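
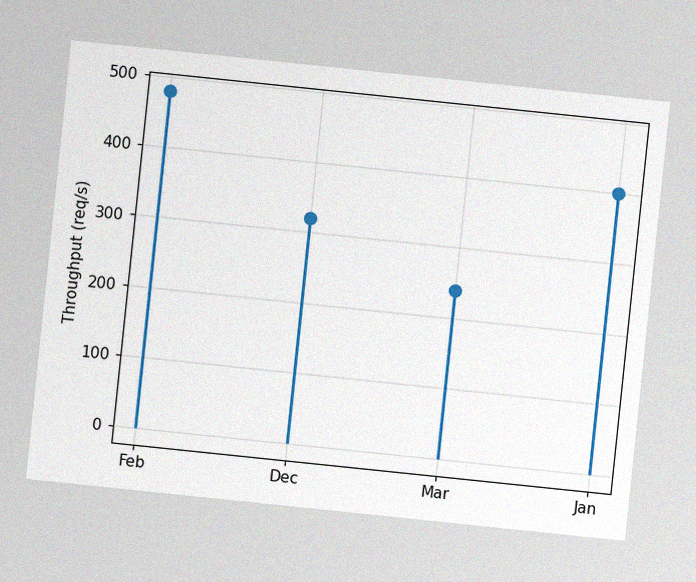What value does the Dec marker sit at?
320req/s

The chart is tilted about 6° clockwise, with some photo noise. The Dec marker sits at 320req/s.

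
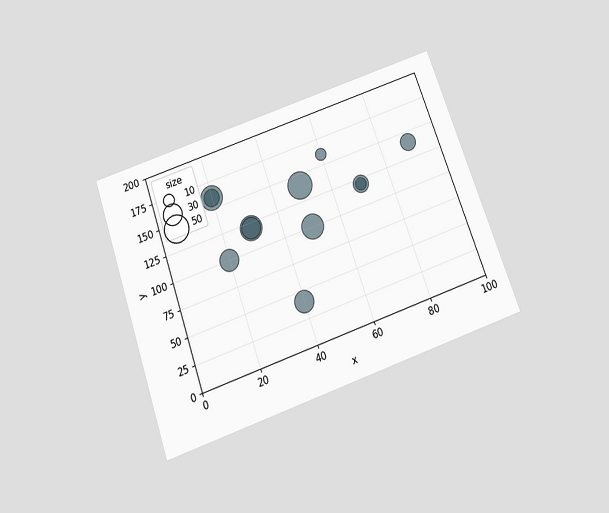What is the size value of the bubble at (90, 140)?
The chart is tilted about 19° counter-clockwise and viewed slightly from below. Matching the bubble at (90, 140) against the size legend gives 20.

20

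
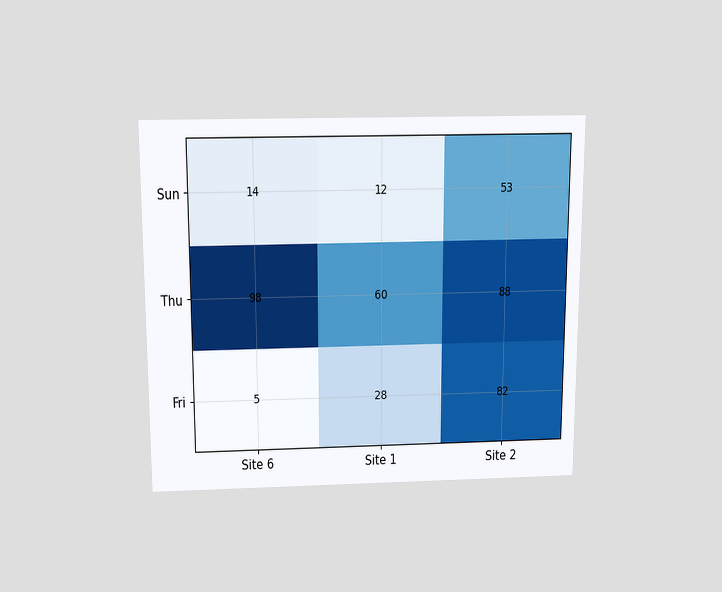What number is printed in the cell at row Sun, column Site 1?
12

The chart is viewed slightly from above. The (Sun, Site 1) cell reads 12.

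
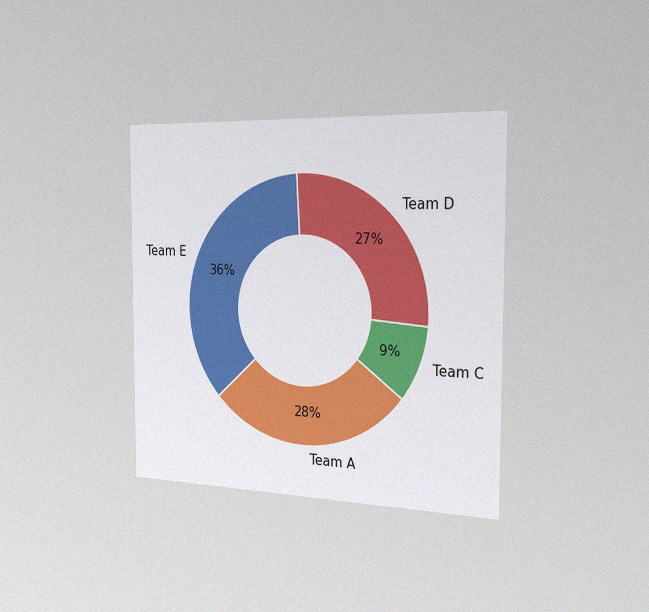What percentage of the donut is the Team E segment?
The chart is viewed slightly from the right, with some photo noise. The Team E segment takes up 36% of the ring.

36%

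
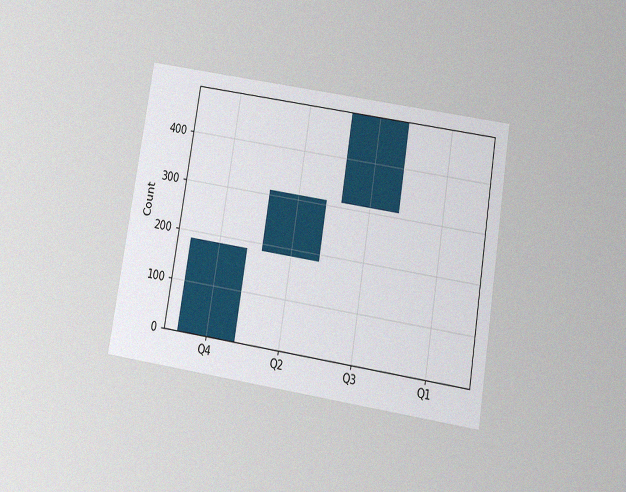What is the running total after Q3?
The chart is tilted about 9° clockwise and viewed slightly from below, with some photo noise. After Q3 the running total reaches 496.

496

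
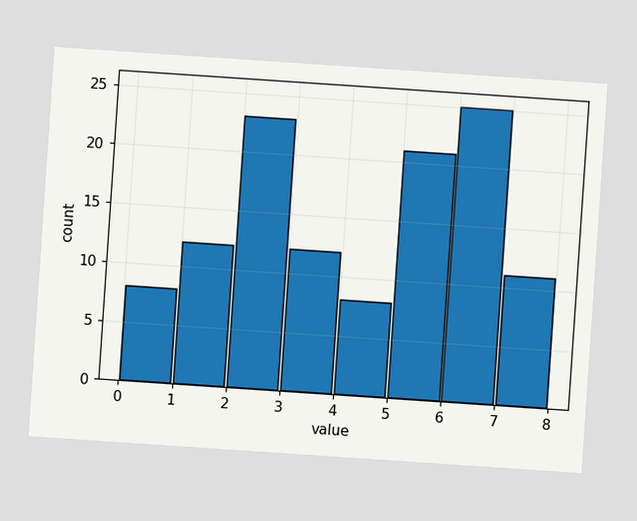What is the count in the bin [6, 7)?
25

The chart is tilted about 4° clockwise. The [6, 7) bin has height 25.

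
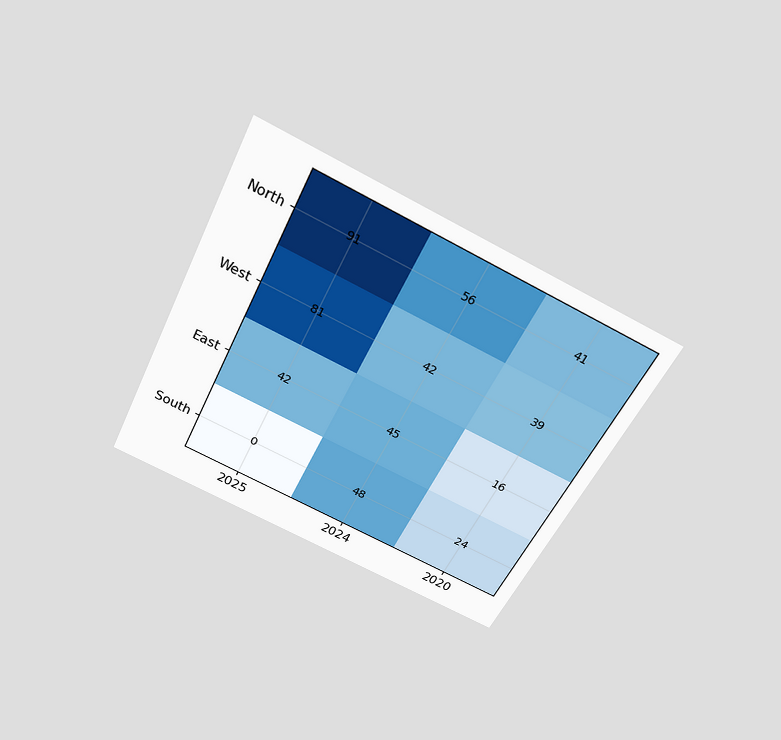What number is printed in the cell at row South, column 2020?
24

The chart is tilted about 26° clockwise and viewed slightly from above. The (South, 2020) cell reads 24.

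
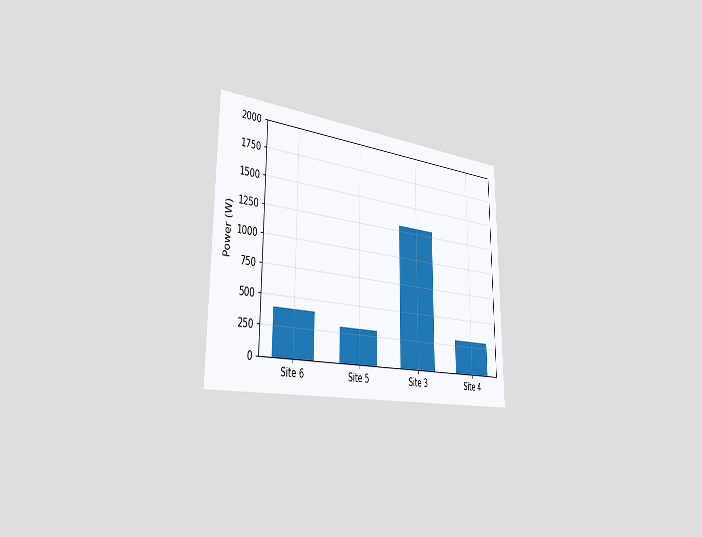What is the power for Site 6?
The chart is viewed slightly from the left. Reading along the chart's y-axis, the Site 6 bar reaches 400W.

400W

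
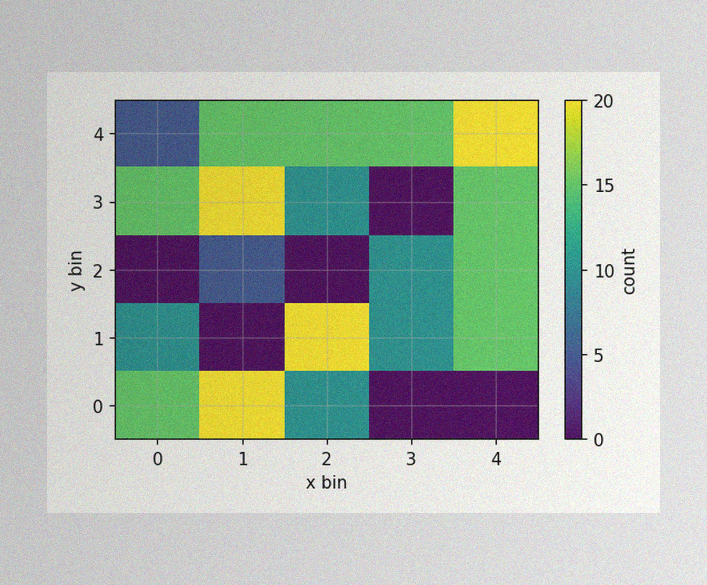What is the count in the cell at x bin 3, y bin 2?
10

The image has some photo noise and uneven lighting. Matching the cell (3, 2) against the colorbar gives 10.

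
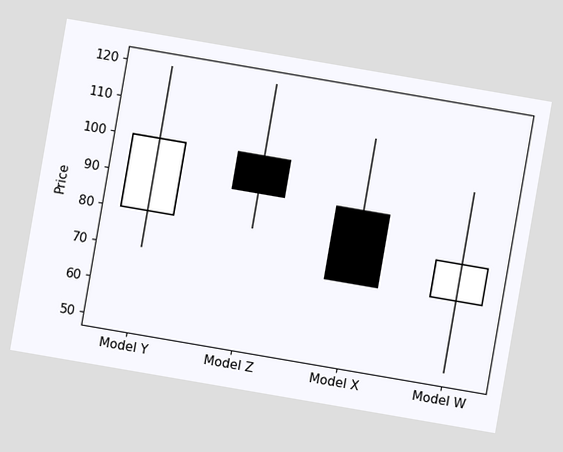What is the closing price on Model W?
80

The chart is tilted about 10° clockwise. The Model W candle closes at 80.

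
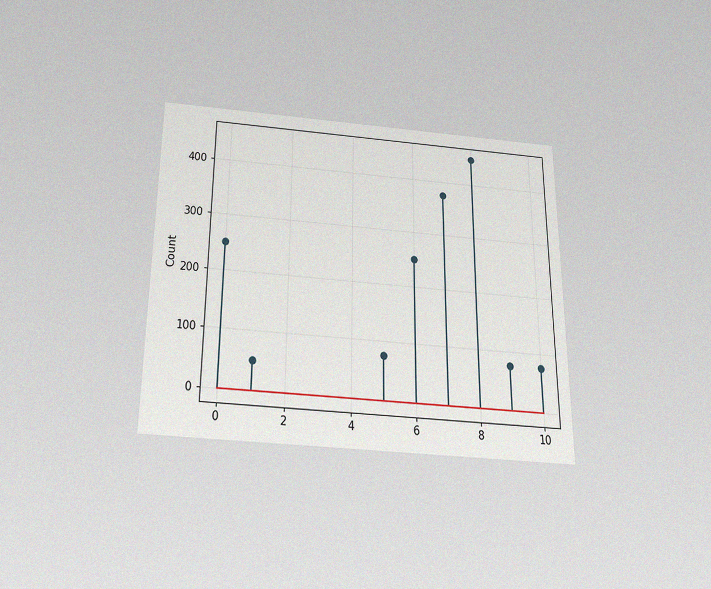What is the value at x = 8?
450

The chart is viewed slightly from below, with some photo noise. The stem at x=8 reaches 450.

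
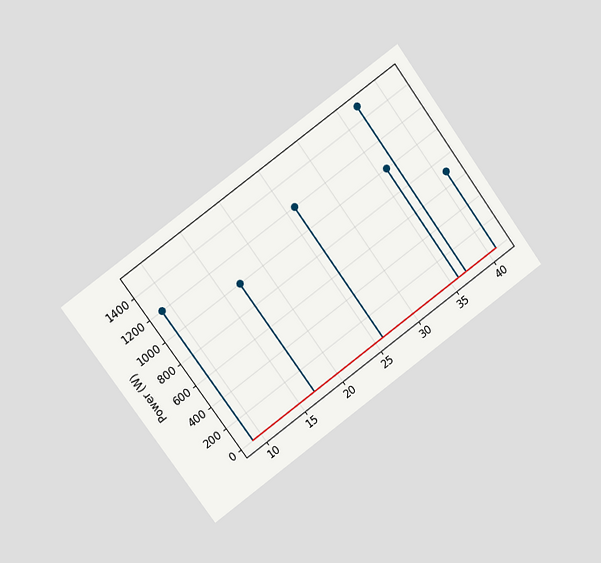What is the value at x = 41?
700W

The chart is tilted about 36° counter-clockwise and viewed at a slight angle. The stem at x=41 reaches 700W.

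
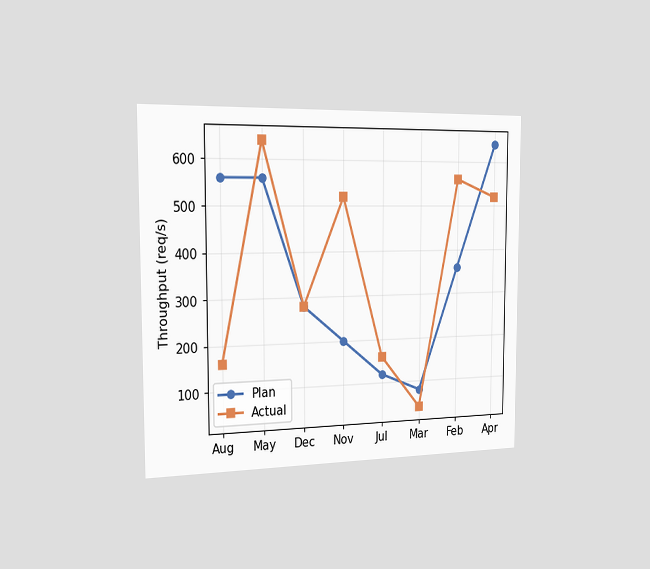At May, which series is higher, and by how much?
The chart is viewed slightly from the left. At May, Actual sits above the other line by 80req/s.

Actual, by 80req/s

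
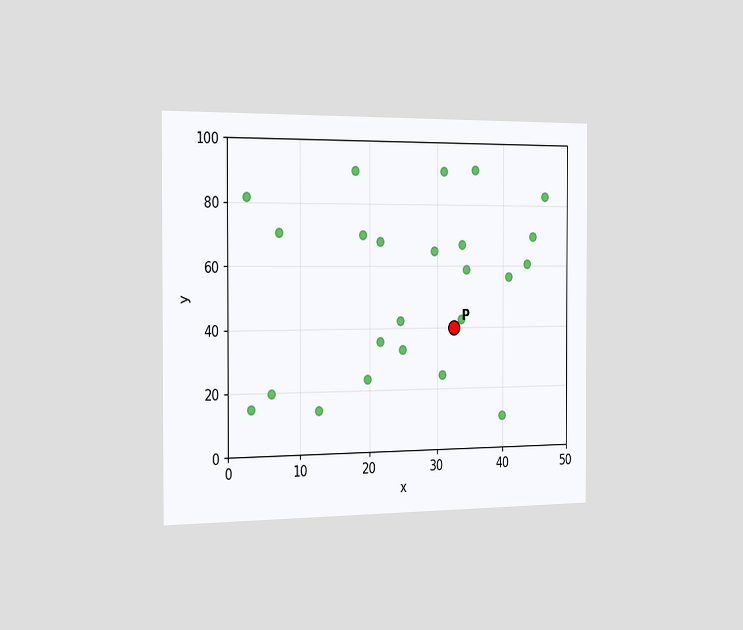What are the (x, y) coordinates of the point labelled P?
The chart is viewed slightly from the left. Following the gridlines from P to each axis, P sits at (32.5, 40).

(32.5, 40)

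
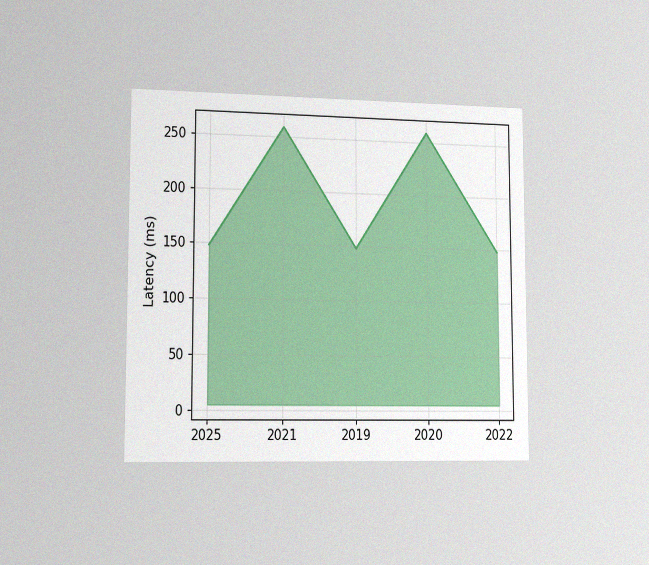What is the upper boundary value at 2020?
The chart is viewed slightly from the left, with some photo noise. At 2020 the upper boundary is at 259ms.

259ms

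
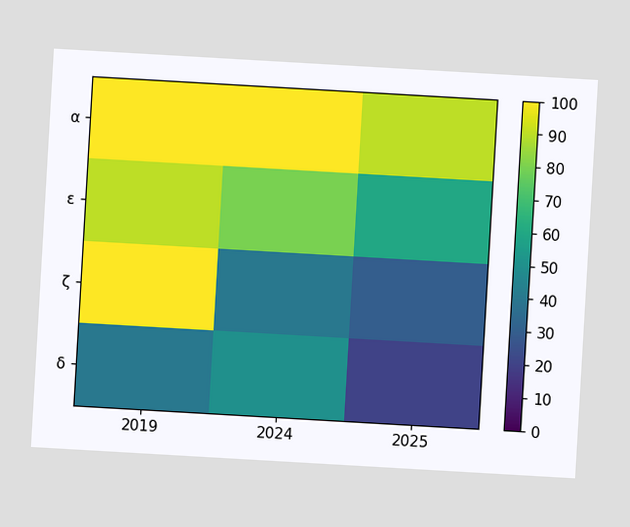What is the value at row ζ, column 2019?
The chart is tilted about 3° clockwise. Matching cell (ζ, 2019) against the colorbar gives 100.

100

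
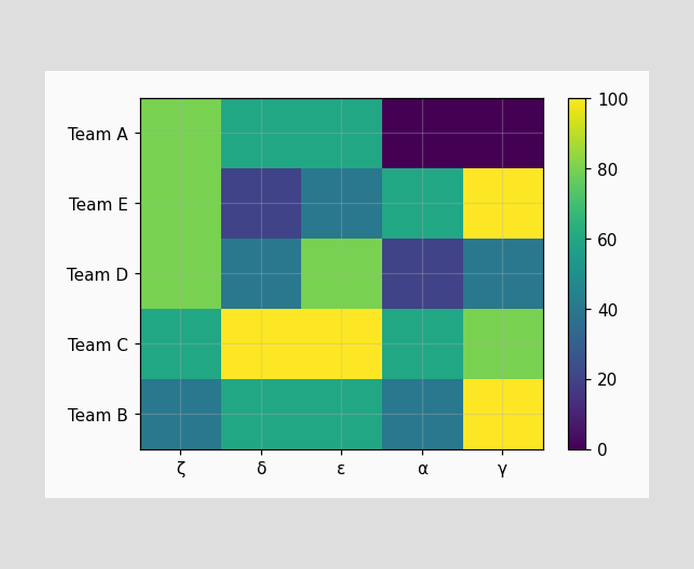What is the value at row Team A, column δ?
Matching cell (Team A, δ) against the colorbar gives 60.

60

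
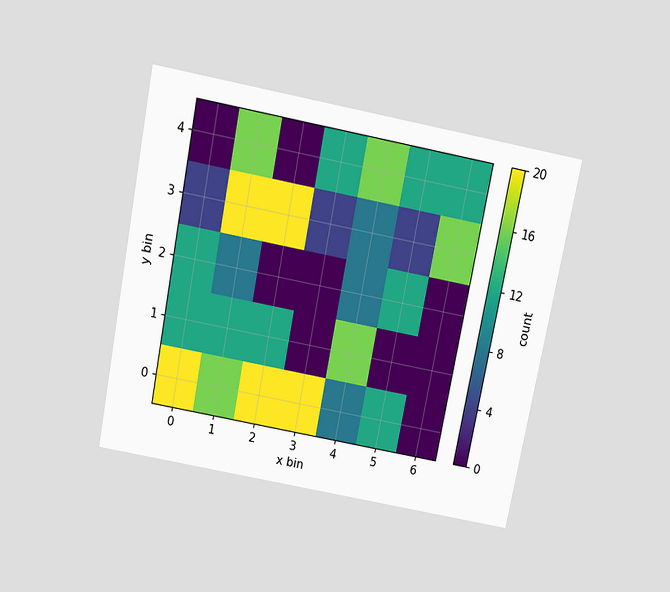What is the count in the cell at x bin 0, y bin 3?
4

The chart is tilted about 11° clockwise and viewed slightly from above. Matching the cell (0, 3) against the colorbar gives 4.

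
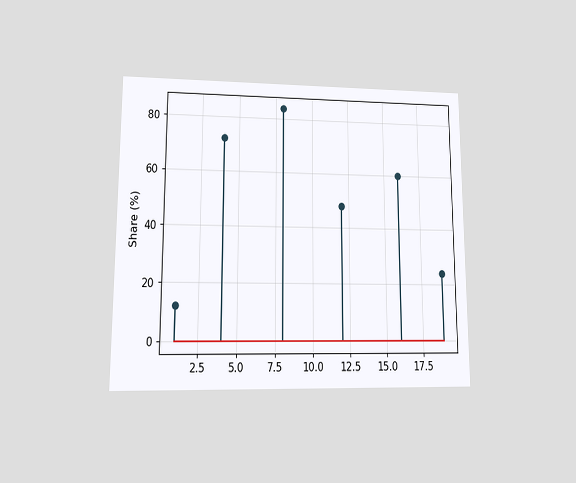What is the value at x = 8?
The chart is viewed at a slight angle. The stem at x=8 reaches 84%.

84%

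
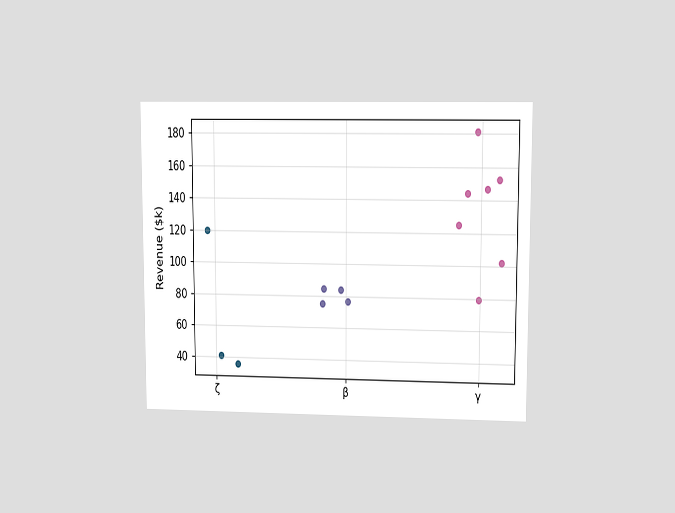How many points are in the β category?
4

The chart is viewed at a slight angle. Counting the markers in the β column gives 4.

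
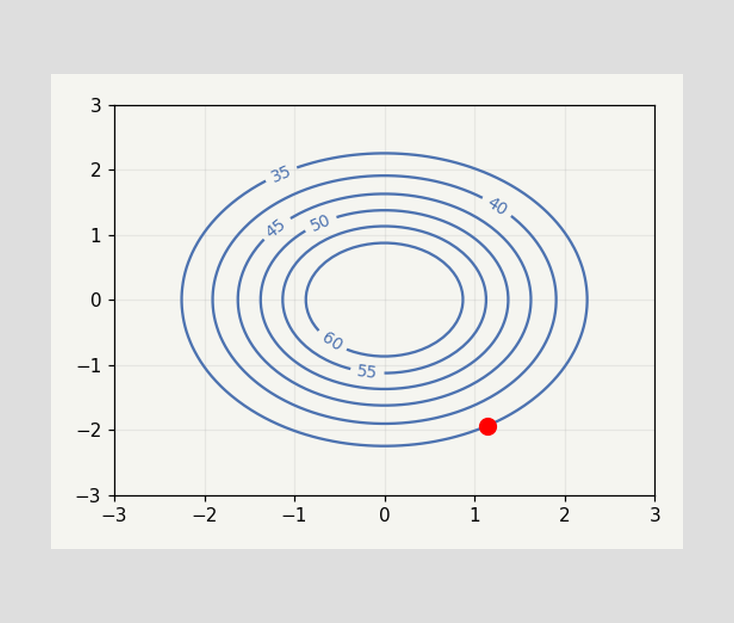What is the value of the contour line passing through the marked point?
The marked point sits on the contour labelled 35.

35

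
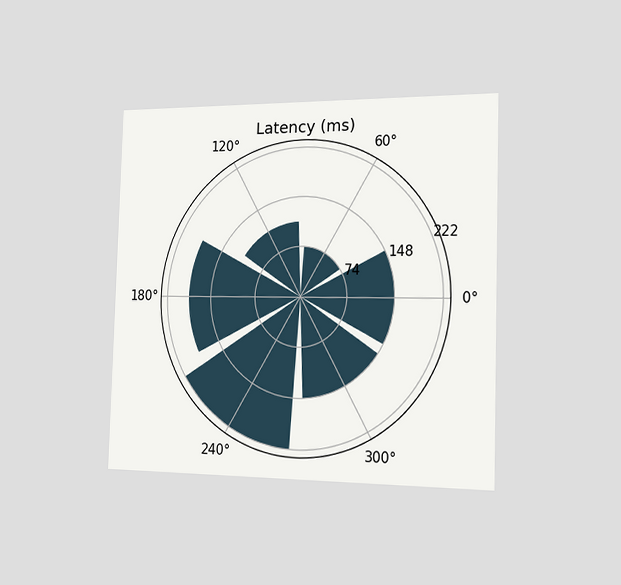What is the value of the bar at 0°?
148ms

The chart is viewed slightly from the right. The bar at 0° reaches 148ms on the radial axis.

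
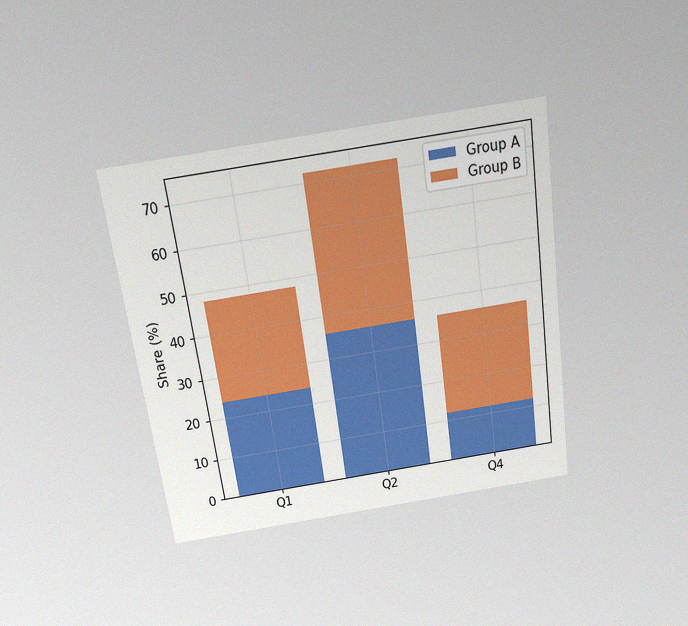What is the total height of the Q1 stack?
48%

The chart is tilted about 8° counter-clockwise and viewed slightly from above, with some photo noise. The Q1 stack's top reaches 48% on the y-axis.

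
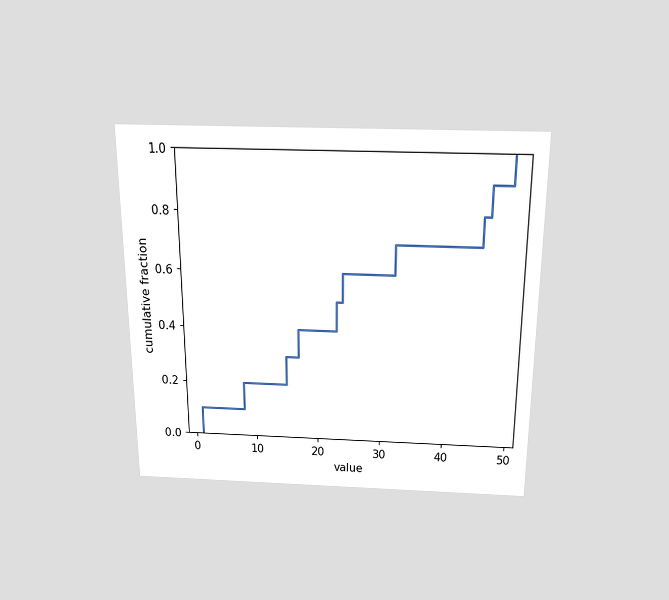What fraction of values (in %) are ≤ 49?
100%

The chart is viewed slightly from above. At x=49 the ECDF step is at 100%.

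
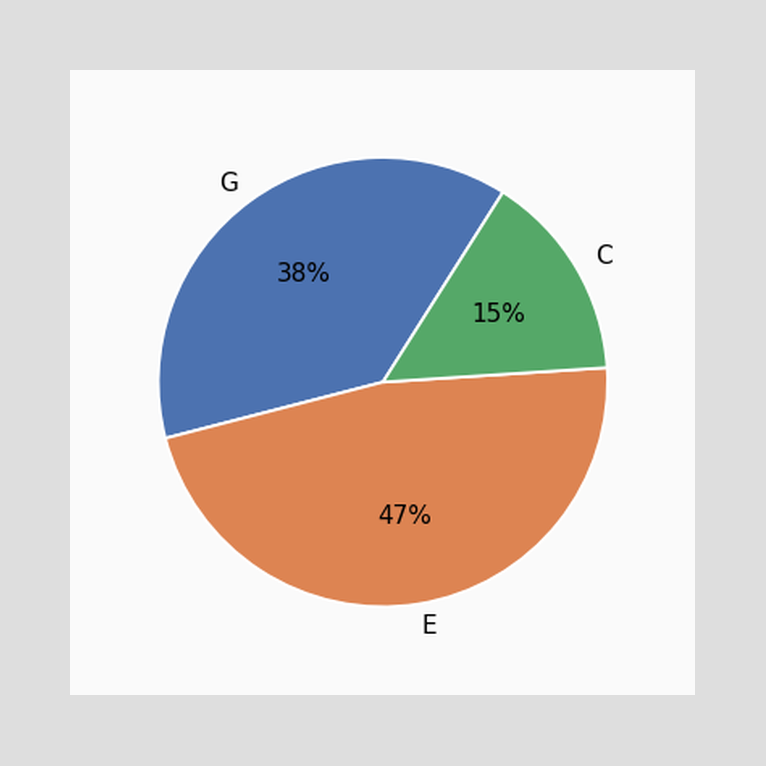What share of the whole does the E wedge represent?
47%

The E slice takes up 47% of the pie.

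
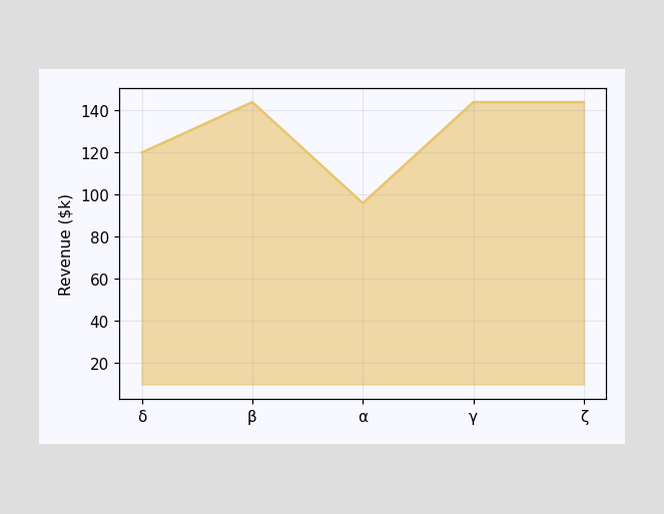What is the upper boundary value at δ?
At δ the upper boundary is at $120k.

$120k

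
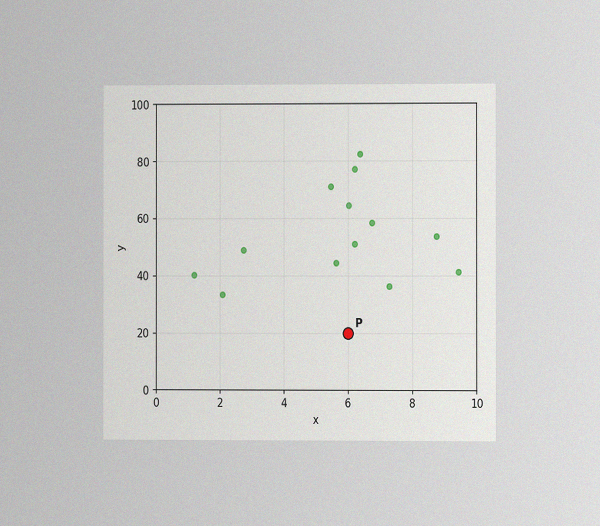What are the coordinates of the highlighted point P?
The chart is viewed at a slight angle, with some photo noise. Following the gridlines from P to each axis, P sits at (6, 20).

(6, 20)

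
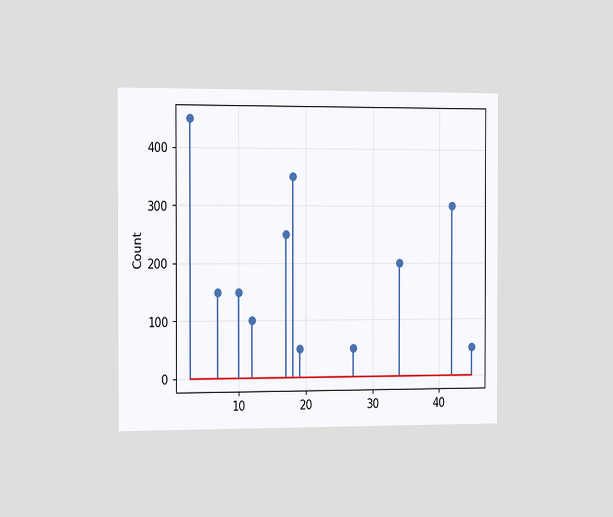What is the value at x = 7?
The chart is viewed slightly from the left. The stem at x=7 reaches 150.

150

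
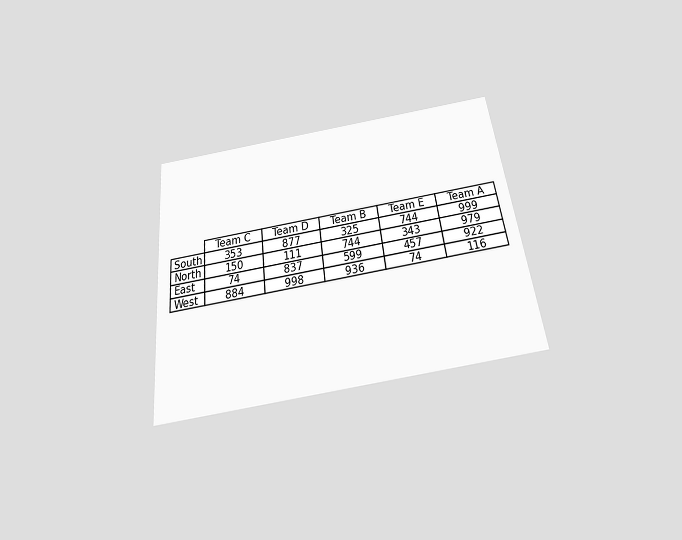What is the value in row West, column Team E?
The chart is tilted about 7° counter-clockwise and viewed slightly from below. The (West, Team E) cell reads 74.

74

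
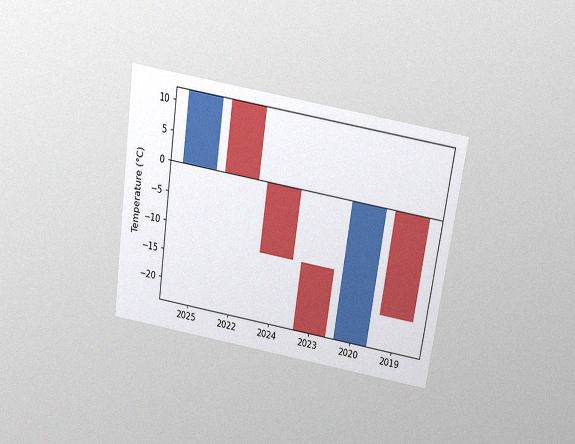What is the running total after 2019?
-18°C

The chart is tilted about 8° clockwise and viewed slightly from above, with some photo noise. After 2019 the running total reaches -18°C.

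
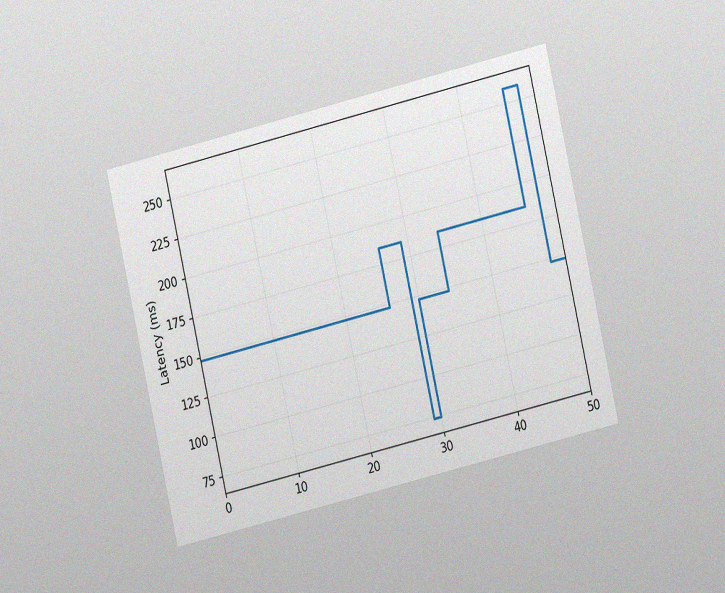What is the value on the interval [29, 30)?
The chart is tilted about 13° counter-clockwise and viewed at a slight angle, with some photo noise. On [29, 30) the step sits at 74ms.

74ms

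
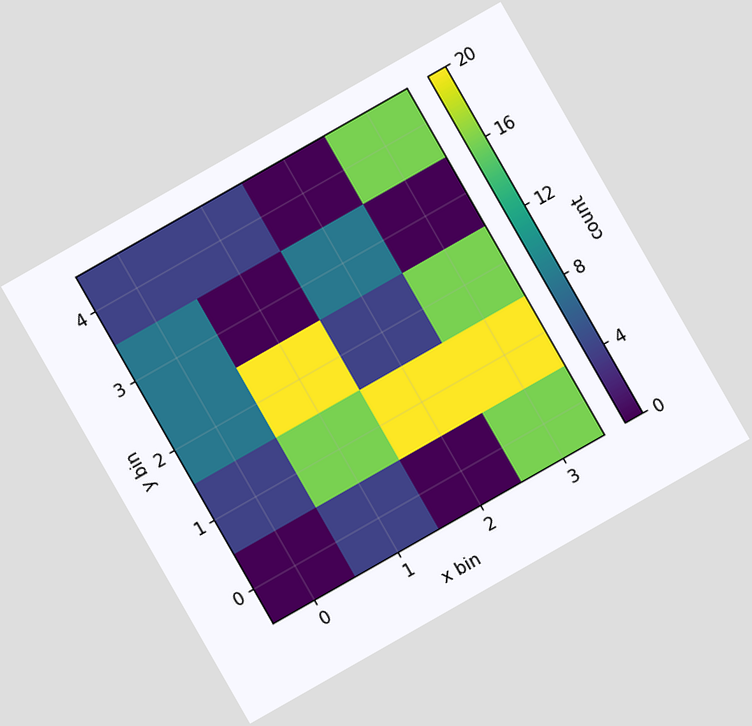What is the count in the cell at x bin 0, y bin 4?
The chart is tilted about 30° counter-clockwise. Matching the cell (0, 4) against the colorbar gives 4.

4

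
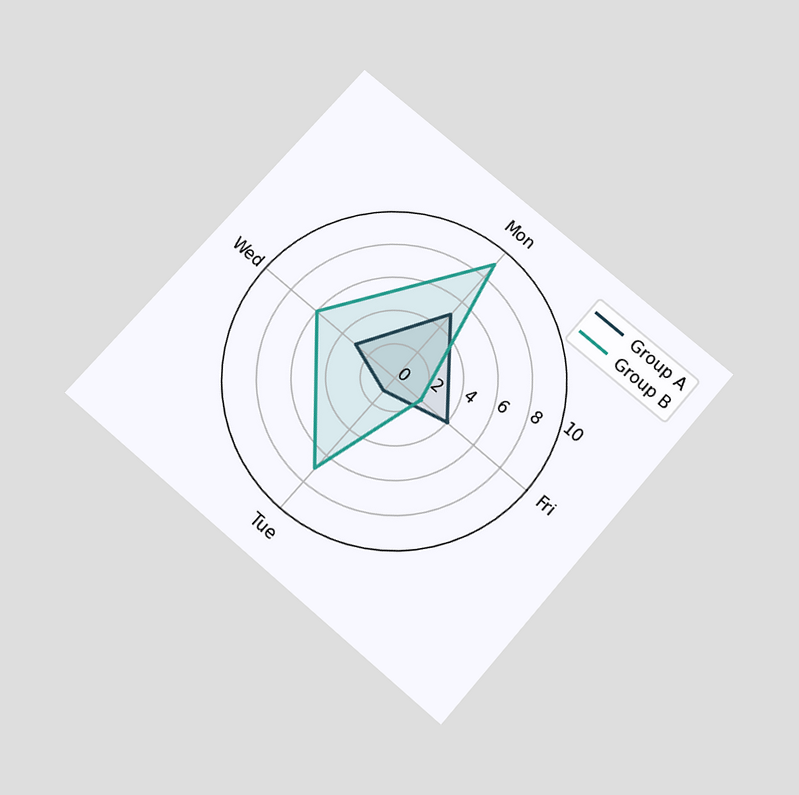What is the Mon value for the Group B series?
The chart is tilted about 41° clockwise and viewed slightly from below. On the Mon axis, Group B reaches 9.

9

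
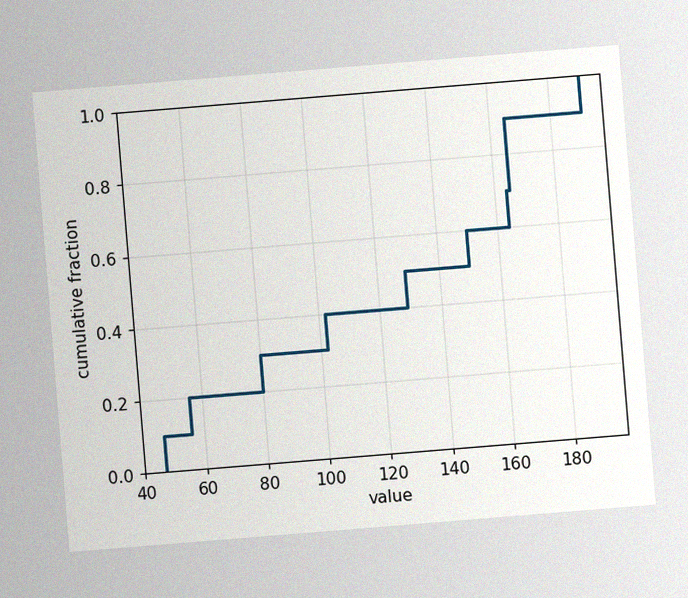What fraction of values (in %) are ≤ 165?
The chart is tilted about 5° counter-clockwise, with some photo noise. At x=165 the ECDF step is at 90%.

90%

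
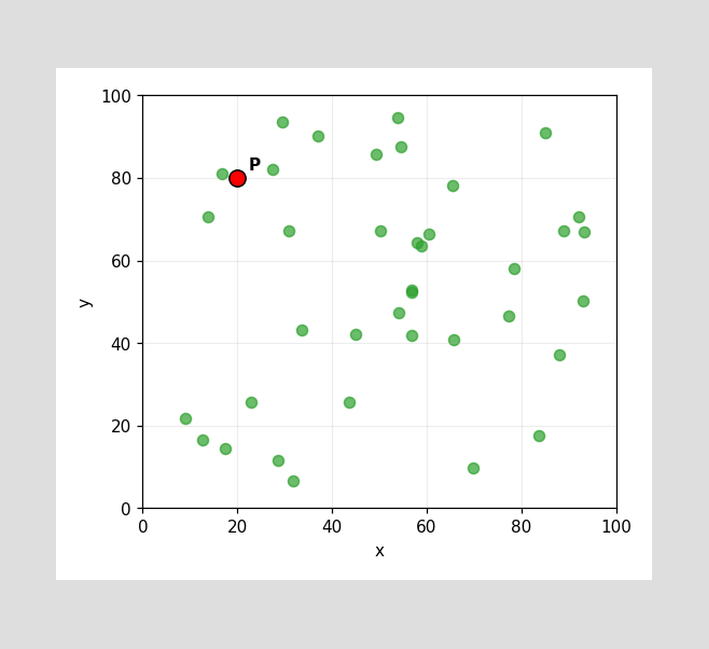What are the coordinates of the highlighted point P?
(20, 80)

Following the gridlines from P to each axis, P sits at (20, 80).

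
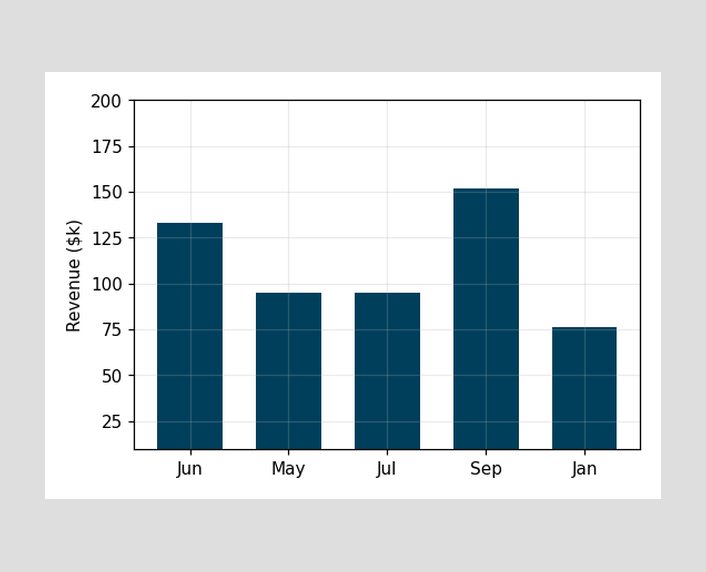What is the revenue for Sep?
$152k

Reading along the chart's y-axis, the Sep bar reaches $152k.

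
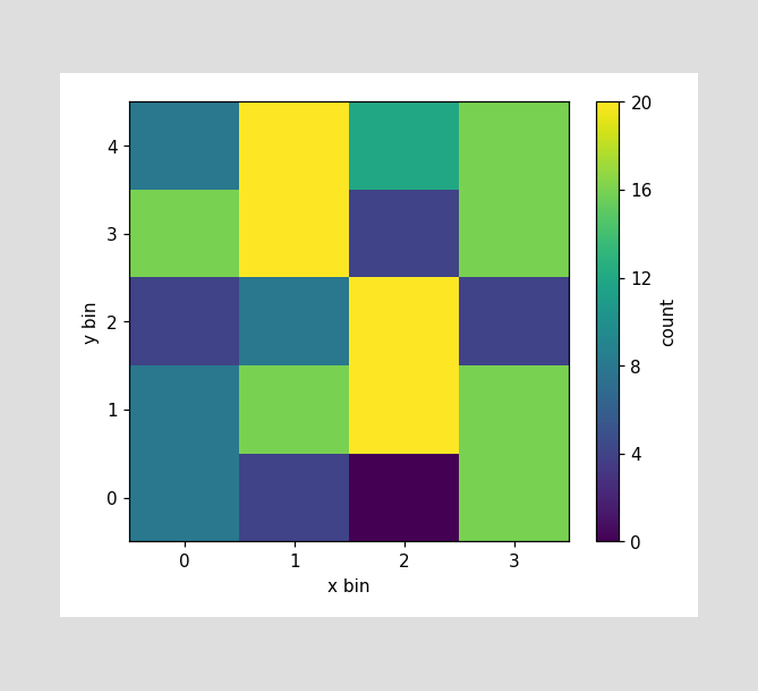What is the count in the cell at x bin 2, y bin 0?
0

Matching the cell (2, 0) against the colorbar gives 0.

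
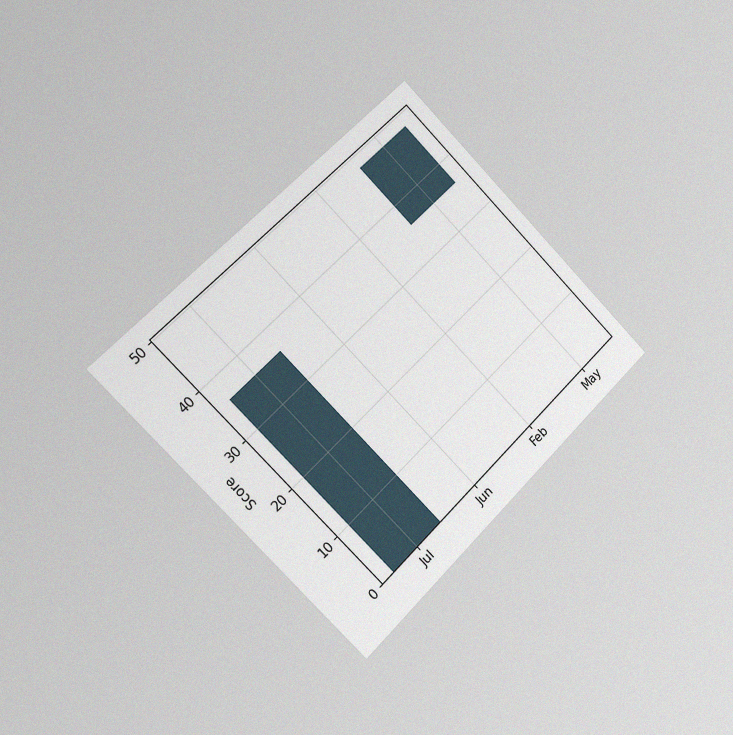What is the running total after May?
The chart is tilted about 45° counter-clockwise and viewed slightly from the left, with some photo noise. After May the running total reaches 48.

48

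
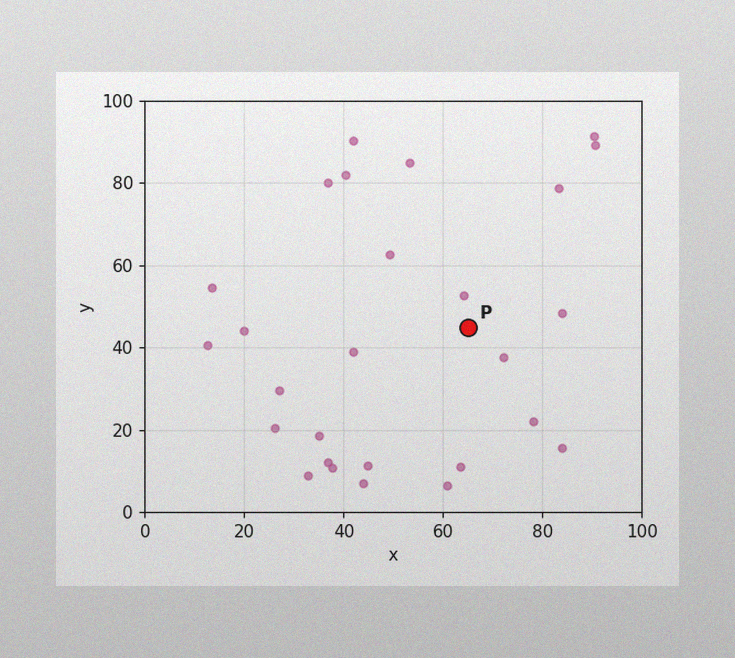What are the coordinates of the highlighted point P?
The image has some photo noise and uneven lighting. Following the gridlines from P to each axis, P sits at (65, 45).

(65, 45)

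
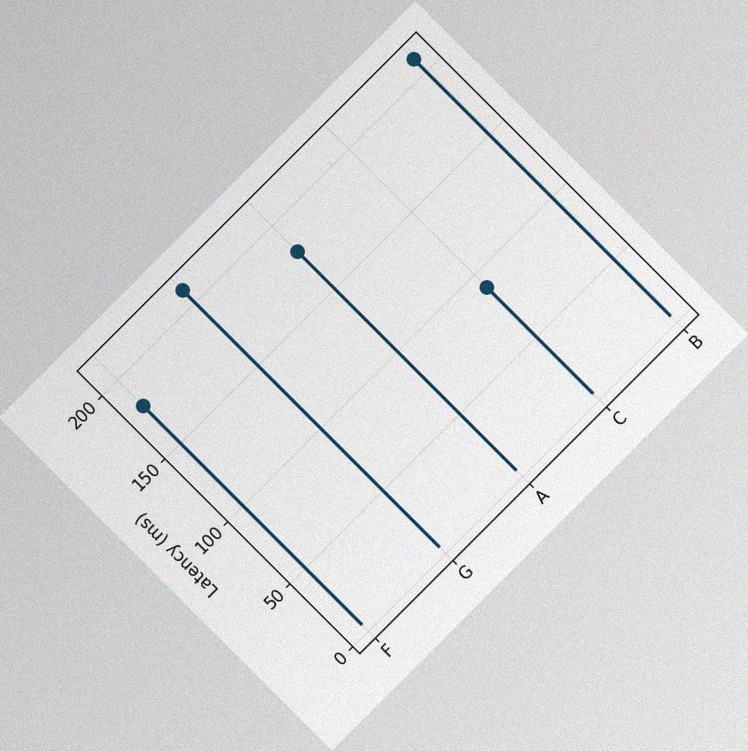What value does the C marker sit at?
The chart is tilted about 45° counter-clockwise, with some photo noise. The C marker sits at 90ms.

90ms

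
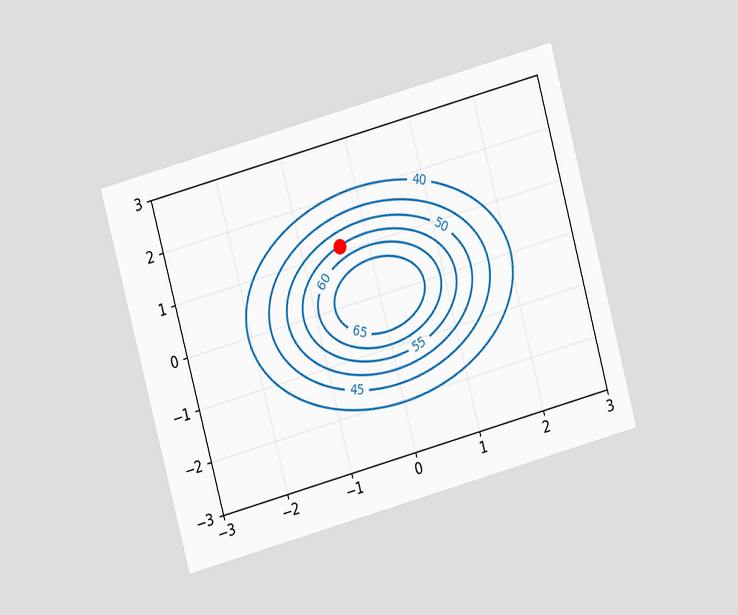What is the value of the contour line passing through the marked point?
55

The chart is tilted about 15° counter-clockwise and viewed at a slight angle. The marked point sits on the contour labelled 55.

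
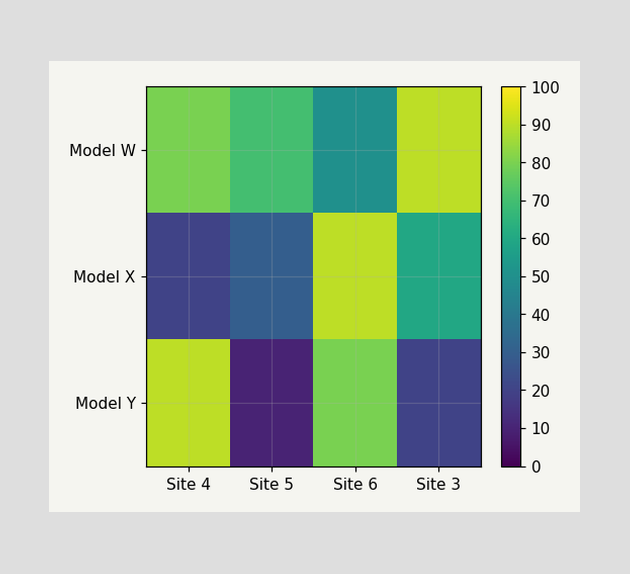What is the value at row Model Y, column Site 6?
Matching cell (Model Y, Site 6) against the colorbar gives 80.

80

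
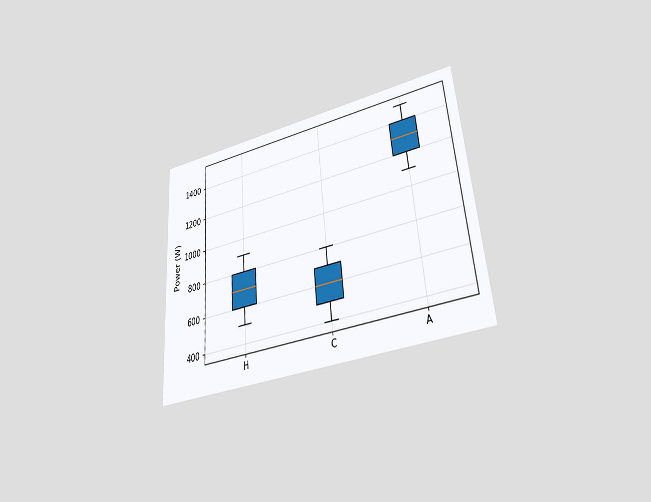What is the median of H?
The chart is tilted about 5° counter-clockwise and viewed at a slight angle. The median line in the H box sits at 700W.

700W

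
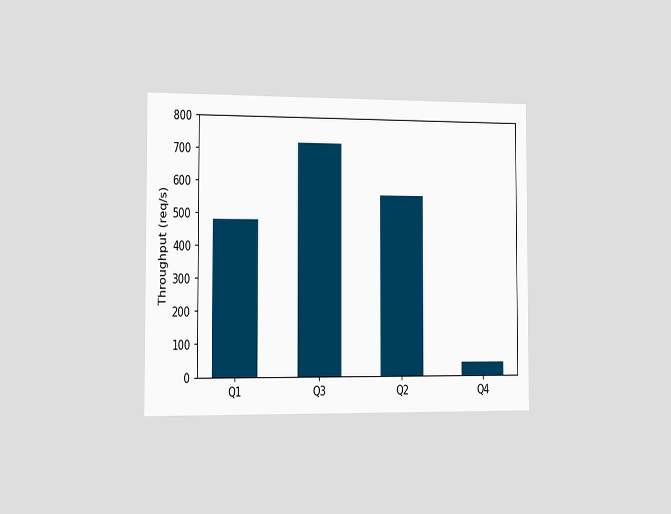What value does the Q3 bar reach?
720req/s

The chart is viewed slightly from the left. Reading along the chart's y-axis, the Q3 bar reaches 720req/s.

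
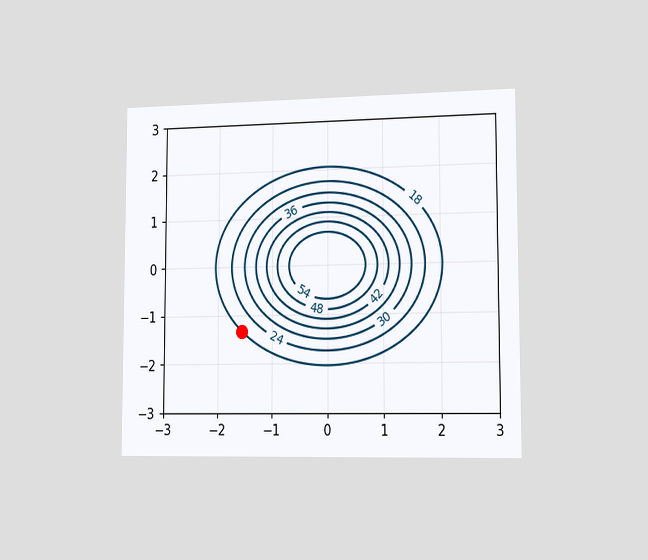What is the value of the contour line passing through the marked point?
The chart is viewed slightly from the right. The marked point sits on the contour labelled 18.

18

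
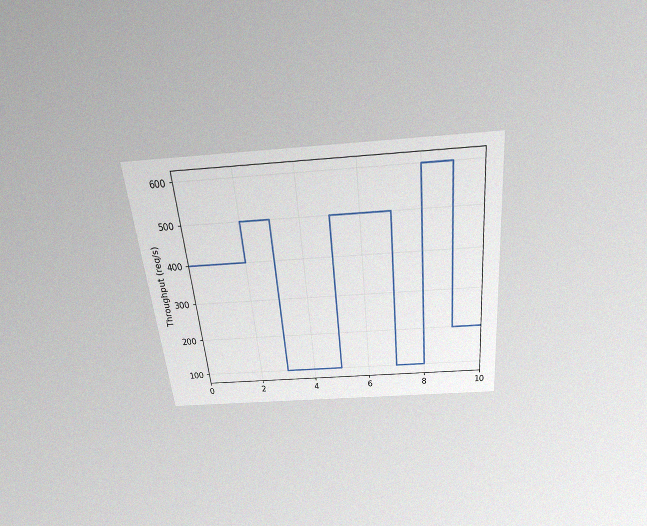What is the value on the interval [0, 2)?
400req/s

The chart is tilted about 6° counter-clockwise and viewed slightly from above, with some photo noise. On [0, 2) the step sits at 400req/s.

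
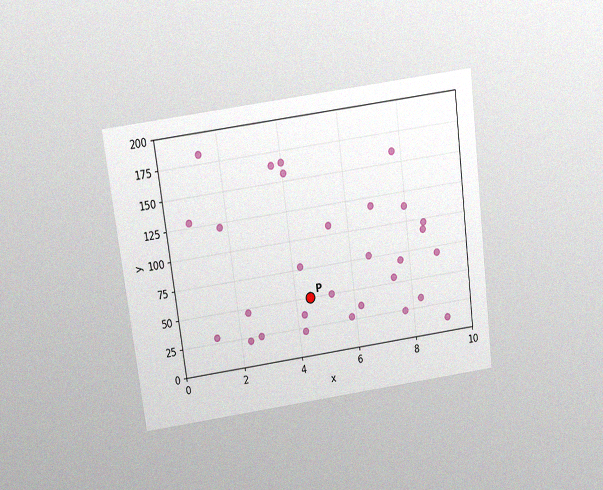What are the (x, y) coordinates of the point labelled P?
The chart is tilted about 8° counter-clockwise and viewed slightly from above, with some photo noise. Following the gridlines from P to each axis, P sits at (4.5, 50).

(4.5, 50)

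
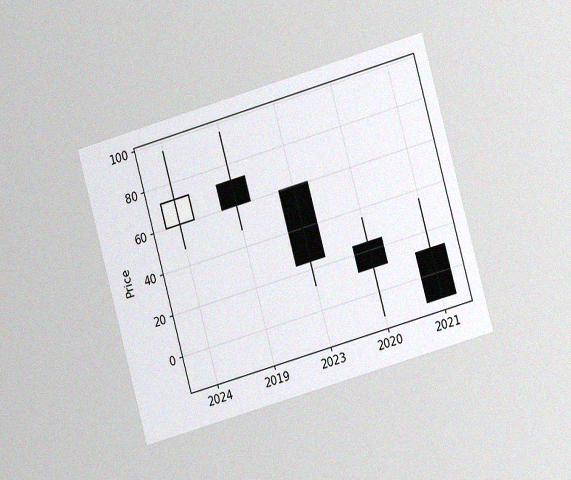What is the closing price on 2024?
The chart is tilted about 16° counter-clockwise and viewed slightly from the right, with some photo noise. The 2024 candle closes at 72.

72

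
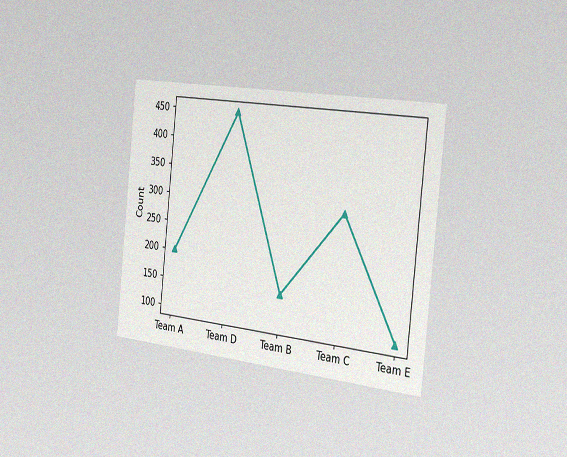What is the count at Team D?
The chart is tilted about 6° clockwise and viewed slightly from the right, with some photo noise. At Team D, the line is at 450.

450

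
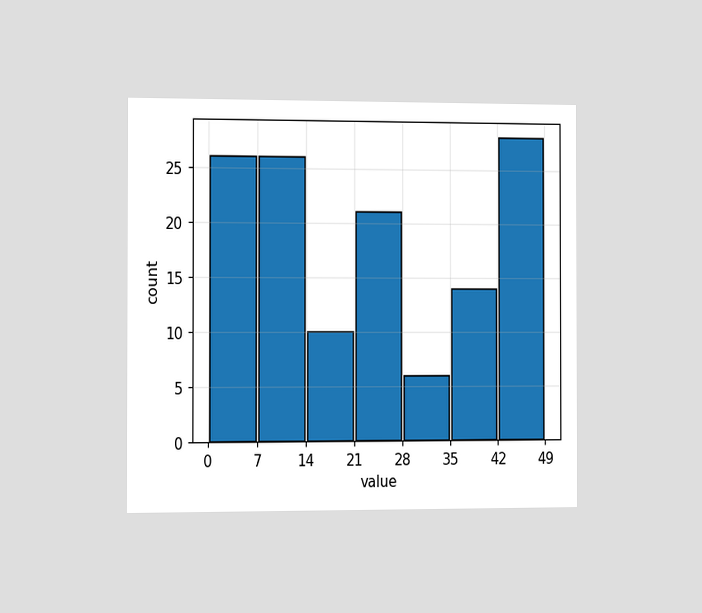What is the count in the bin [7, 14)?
The chart is viewed slightly from the left. The [7, 14) bin has height 26.

26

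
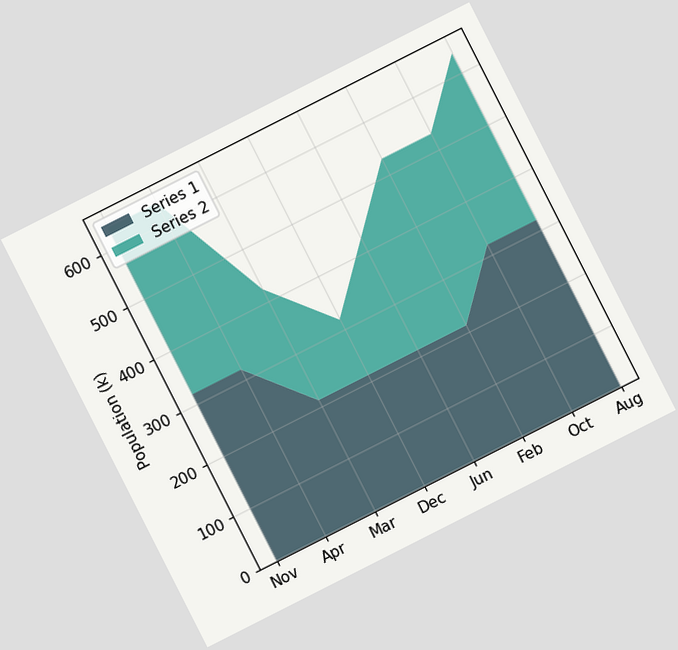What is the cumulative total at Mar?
424k

The chart is tilted about 27° counter-clockwise. The stacked total at Mar reaches 424k.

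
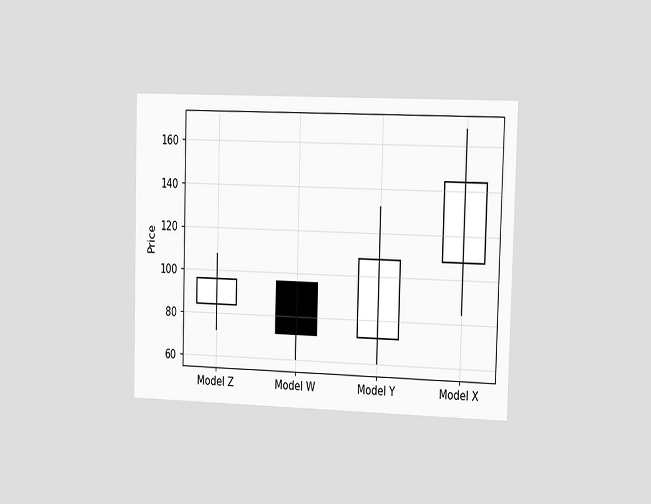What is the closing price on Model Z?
The chart is viewed at a slight angle. The Model Z candle closes at 96.

96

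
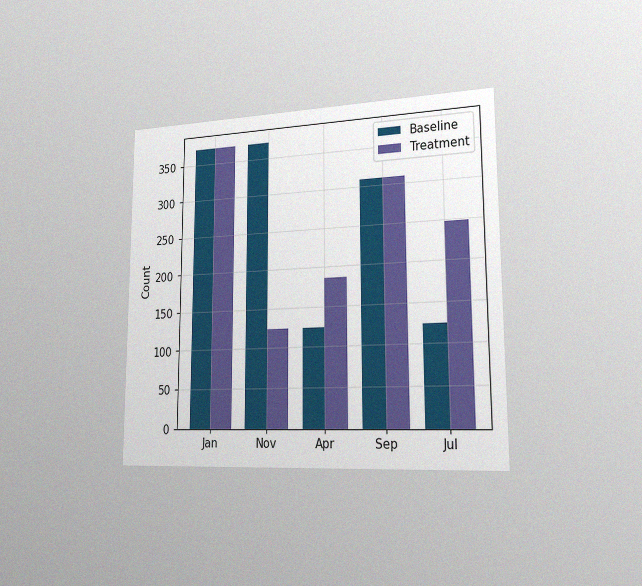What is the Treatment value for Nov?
124

The chart is viewed slightly from the right, with some photo noise. The Treatment bar at Nov reaches 124 on the y-axis.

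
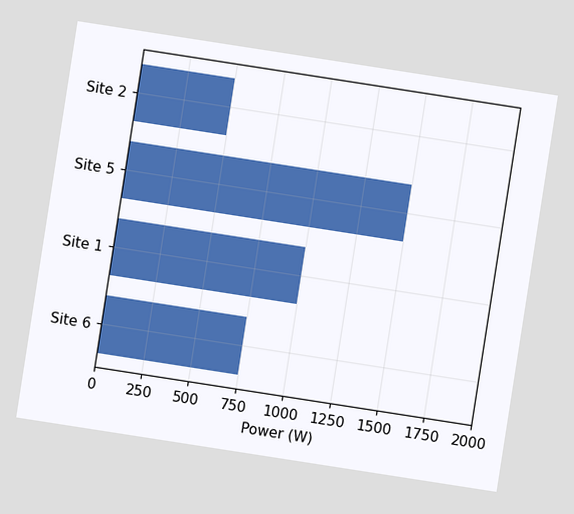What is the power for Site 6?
The chart is tilted about 9° clockwise. Reading along the chart's x-axis, the Site 6 bar reaches 750W.

750W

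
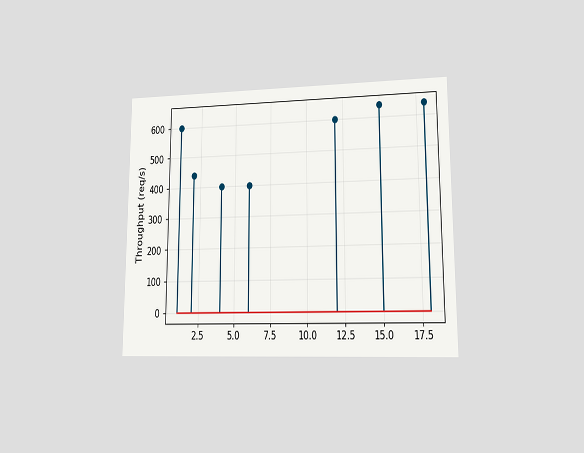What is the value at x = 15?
640req/s

The chart is viewed at a slight angle. The stem at x=15 reaches 640req/s.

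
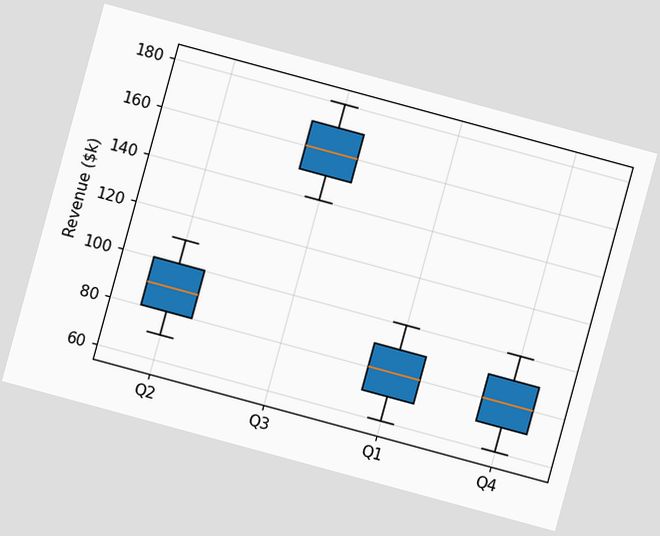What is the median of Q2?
$90k

The chart is tilted about 15° clockwise. The median line in the Q2 box sits at $90k.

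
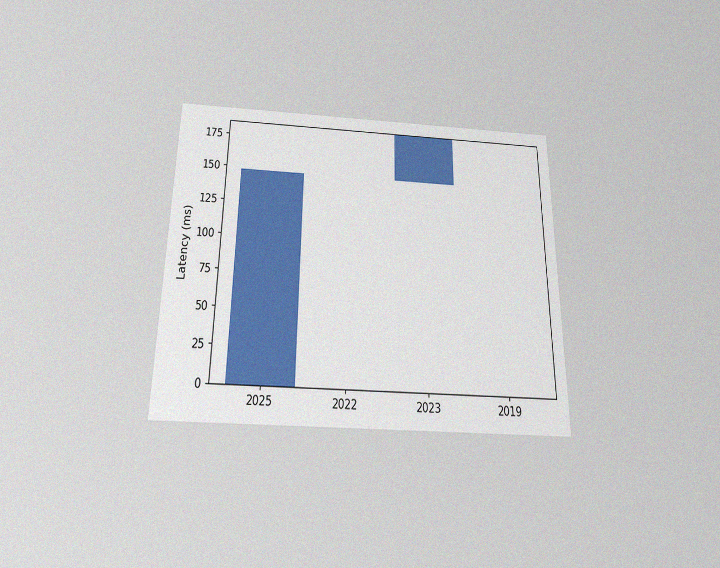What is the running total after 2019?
The chart is viewed slightly from below, with some photo noise. After 2019 the running total reaches 185ms.

185ms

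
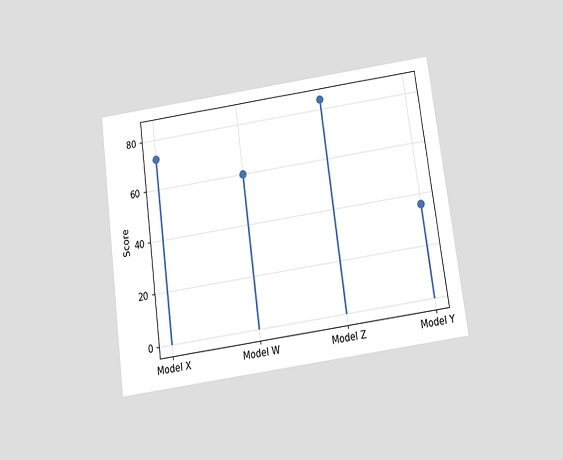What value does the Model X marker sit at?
The chart is tilted about 8° counter-clockwise and viewed slightly from below. The Model X marker sits at 72.

72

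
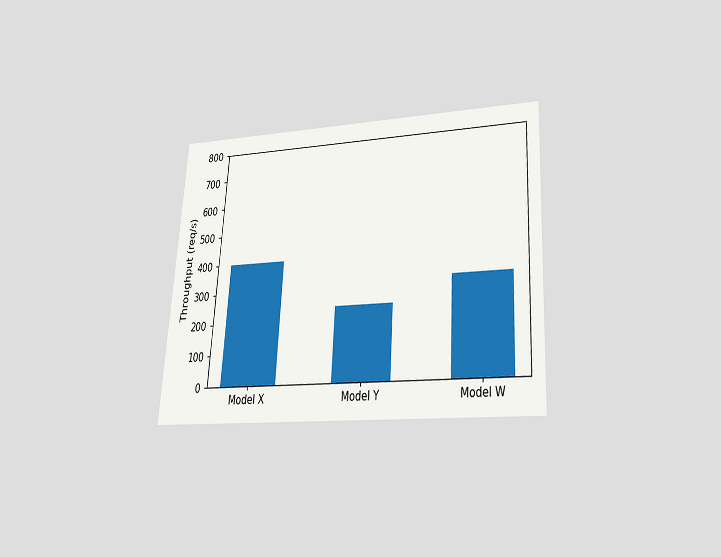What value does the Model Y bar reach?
The chart is tilted about 4° clockwise and viewed slightly from below. Reading along the chart's y-axis, the Model Y bar reaches 240req/s.

240req/s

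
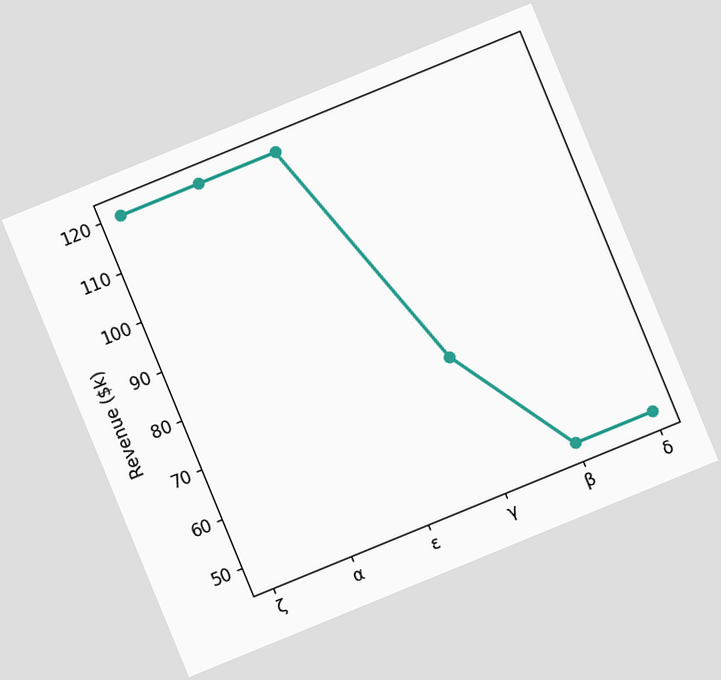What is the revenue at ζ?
$120k

The chart is tilted about 22° counter-clockwise. At ζ, the line is at $120k.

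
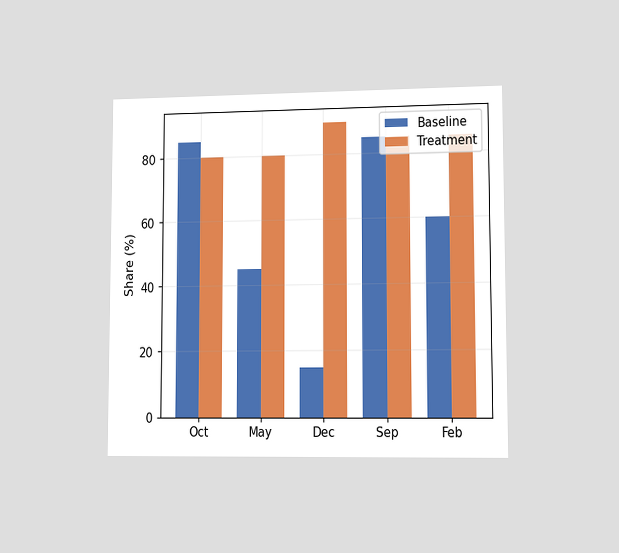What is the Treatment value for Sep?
The chart is viewed slightly from the right. The Treatment bar at Sep reaches 85% on the y-axis.

85%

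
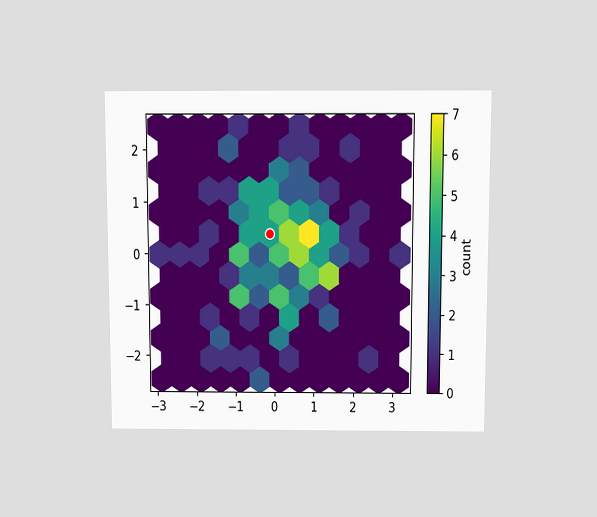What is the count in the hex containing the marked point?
4

The chart is viewed slightly from above. The marked hex reads 4 on the colorbar.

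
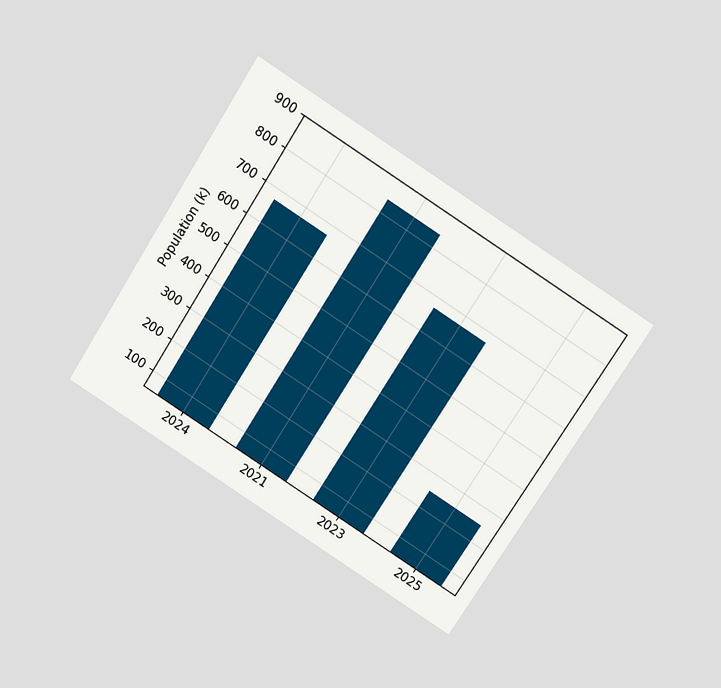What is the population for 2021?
840k

The chart is tilted about 32° clockwise and viewed slightly from above. Reading along the chart's y-axis, the 2021 bar reaches 840k.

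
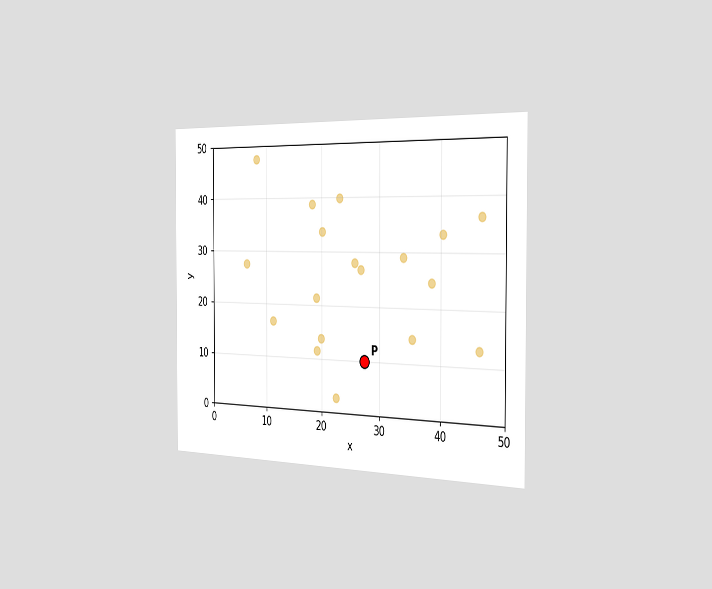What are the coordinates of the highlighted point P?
The chart is viewed slightly from the right. Following the gridlines from P to each axis, P sits at (27.5, 10).

(27.5, 10)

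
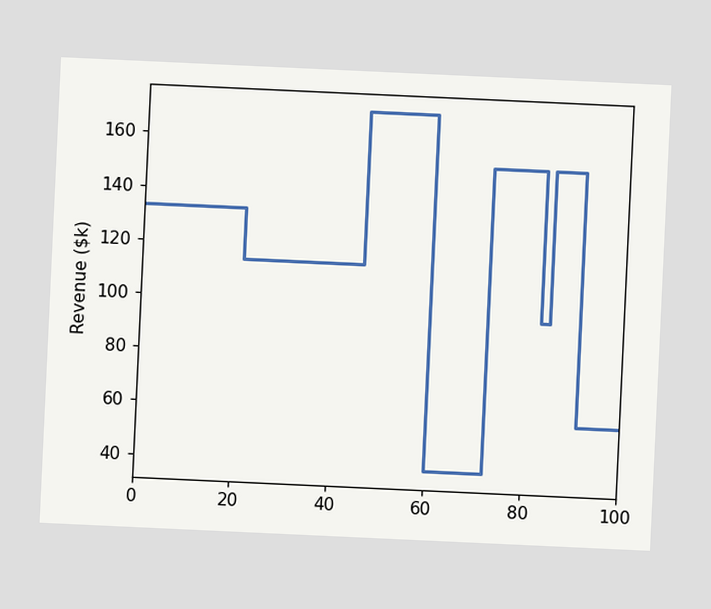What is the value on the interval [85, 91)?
The chart is tilted about 3° clockwise. On [85, 91) the step sits at $152k.

$152k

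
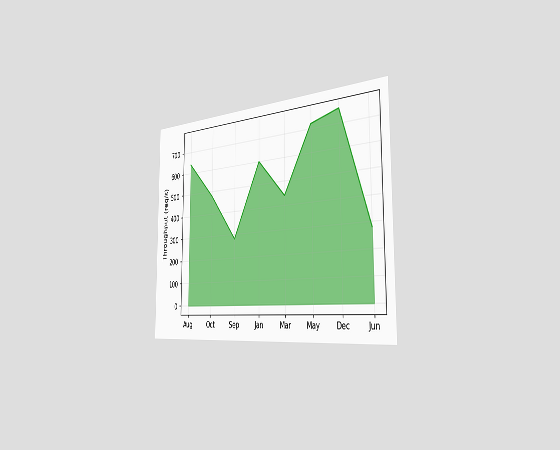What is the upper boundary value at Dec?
760req/s

The chart is viewed slightly from the right. At Dec the upper boundary is at 760req/s.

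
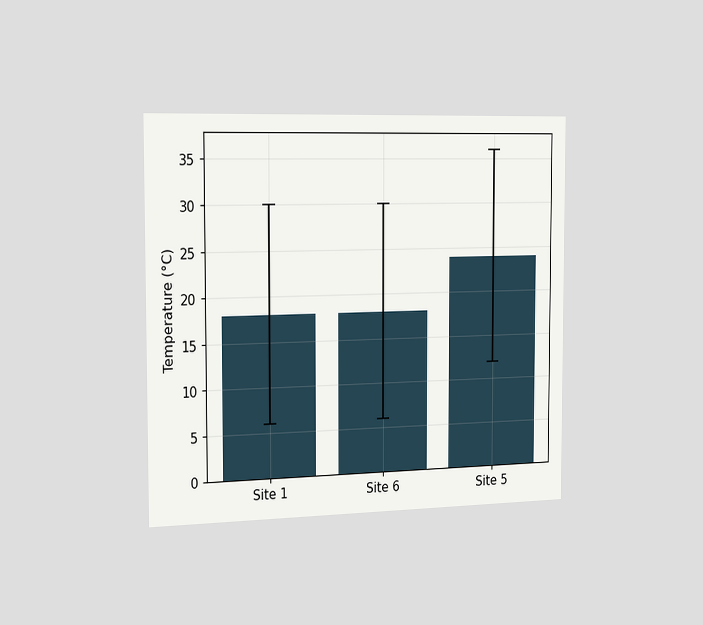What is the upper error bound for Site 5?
The chart is viewed slightly from the left. The Site 5 bar's upper whisker reaches 36°C.

36°C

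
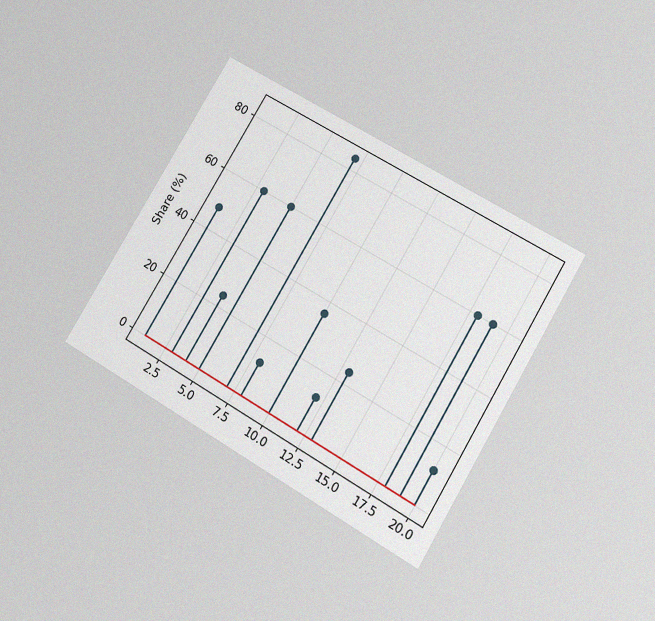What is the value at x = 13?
24%

The chart is tilted about 31° clockwise and viewed at a slight angle, with some photo noise. The stem at x=13 reaches 24%.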